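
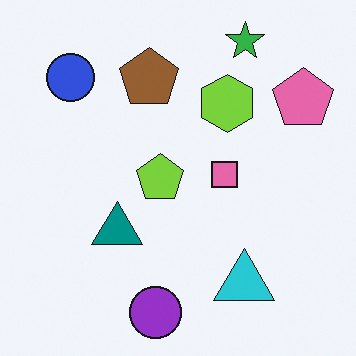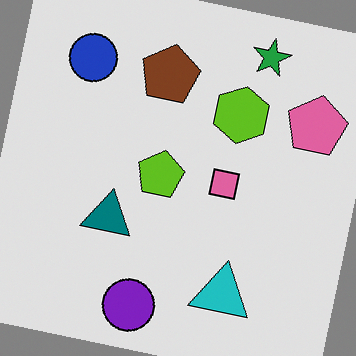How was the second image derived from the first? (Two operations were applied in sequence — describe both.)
This is the original image posterized to a reduced palette, then rotated clockwise by a small amount.

Each flat color has snapped to a coarser quantized level — most visibly, the near-white background has dropped to a flat grey. Every shape is tilted by the same angle and the image corners show triangular fill wedges — a whole-image rotation by a non-right angle.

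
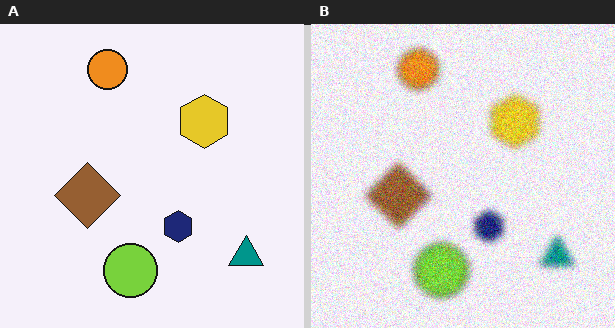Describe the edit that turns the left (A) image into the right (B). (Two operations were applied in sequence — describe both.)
The transformation is: noticeably gaussian-blurred, then degraded with moderate additive noise.

Shape edges and outlines are uniformly softened across the whole image. Random speckle covers the whole image, including the flat background.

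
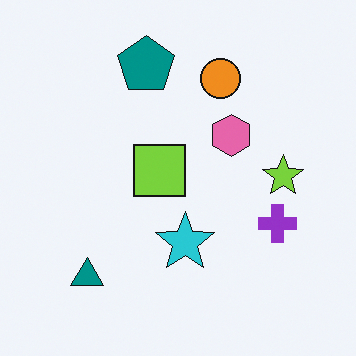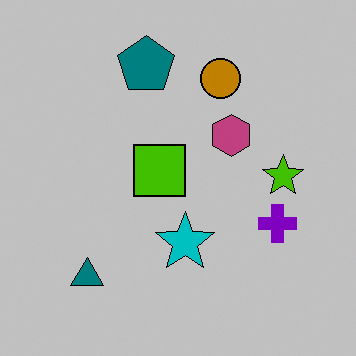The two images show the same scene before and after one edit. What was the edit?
The image was aggressively posterized.

Each flat color has snapped to a coarser quantized level — most visibly, the near-white background has dropped to a flat grey.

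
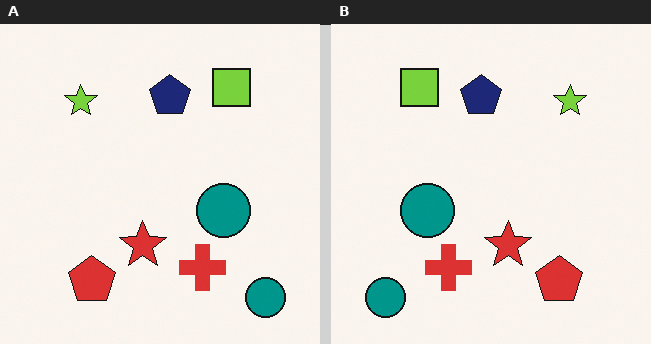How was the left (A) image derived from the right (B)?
It was flipped horizontally (left ↔ right).

The lime star is in the top-right of the right (B) image and the top-left of the left (A) — shapes on opposite sides of the vertical midline have swapped in a mirror flip.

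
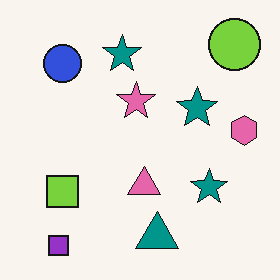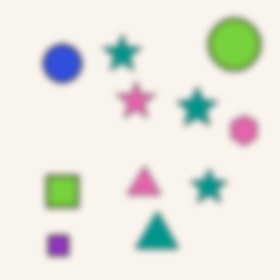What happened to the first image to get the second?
This is the original image noticeably gaussian-blurred.

Shape edges and outlines are uniformly softened across the whole image.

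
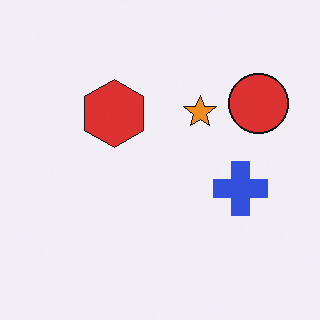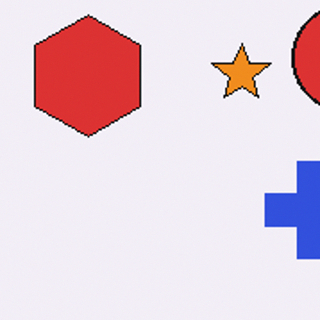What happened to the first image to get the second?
The image was cropped to a noticeably smaller region and rescaled.

The visible shapes are larger and the field of view is narrower; shapes near the original edges may be partly or wholly outside the frame — a crop-and-rescale.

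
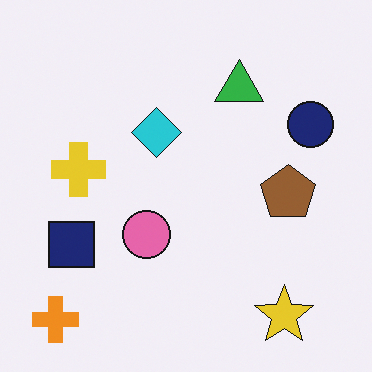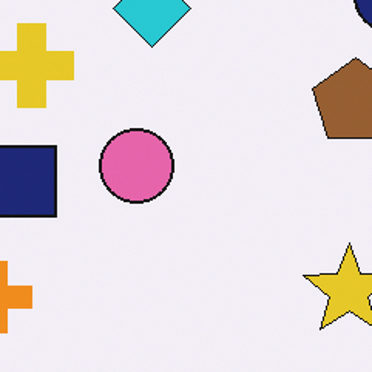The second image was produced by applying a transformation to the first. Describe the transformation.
The image was cropped to a modestly smaller region and rescaled.

The visible shapes are larger and the field of view is narrower; shapes near the original edges may be partly or wholly outside the frame — a crop-and-rescale.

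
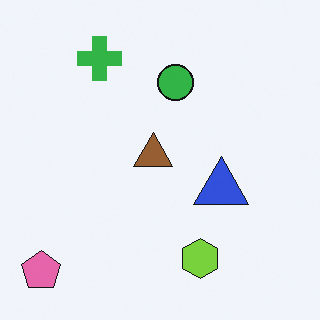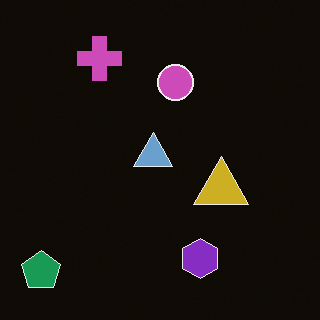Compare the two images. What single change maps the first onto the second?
The transformation is: color-inverted (negative).

The light background has become dark and every shape's color is its complement — a photographic negative.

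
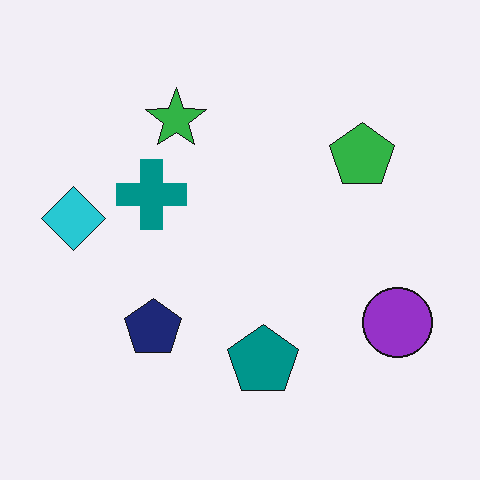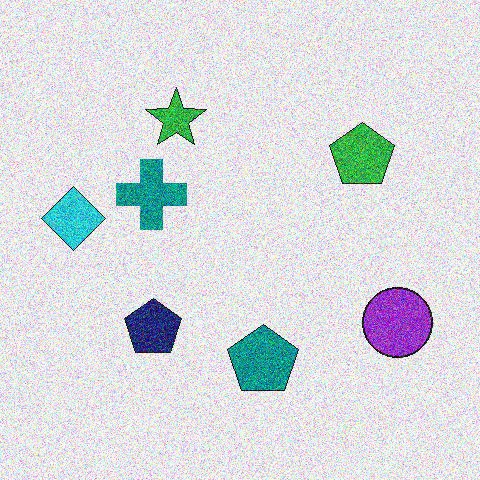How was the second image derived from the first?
The image was degraded with heavy additive noise.

Random speckle covers the whole image, including the flat background.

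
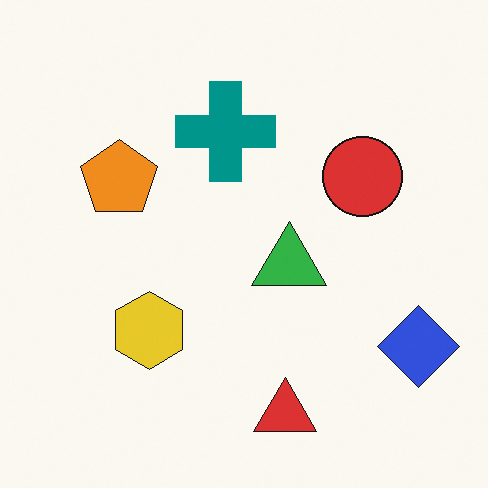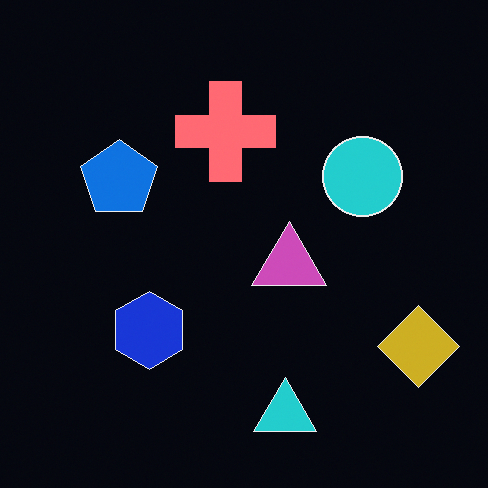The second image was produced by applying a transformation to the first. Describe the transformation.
It was color-inverted (negative).

The light background has become dark and every shape's color is its complement — a photographic negative.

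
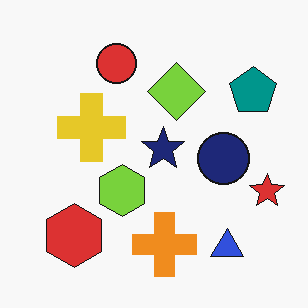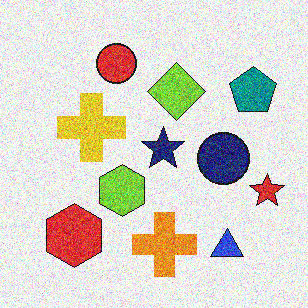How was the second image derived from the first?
Degraded with strong gaussian noise.

Random speckle covers the whole image, including the flat background.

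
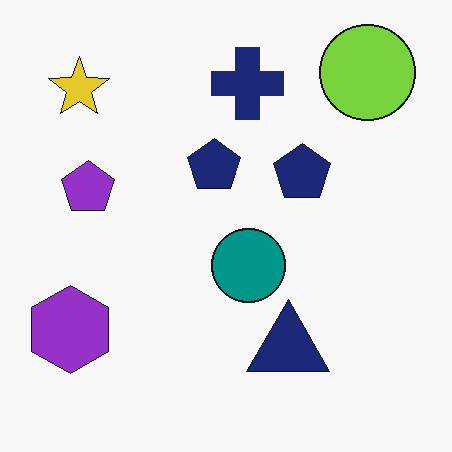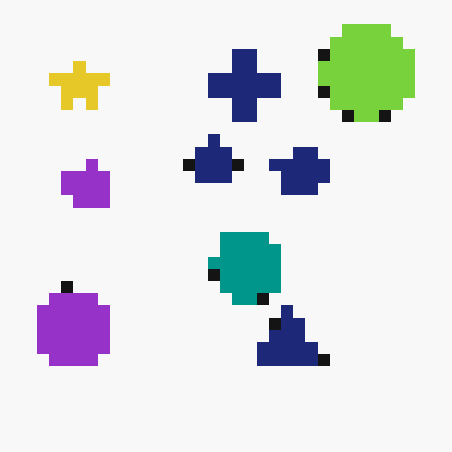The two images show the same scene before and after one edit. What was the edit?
This is the original image heavily pixelated into large blocks.

Shapes are reduced to large square blocks; fine edges and outlines are lost — a downscale-then-upscale (mosaic) effect.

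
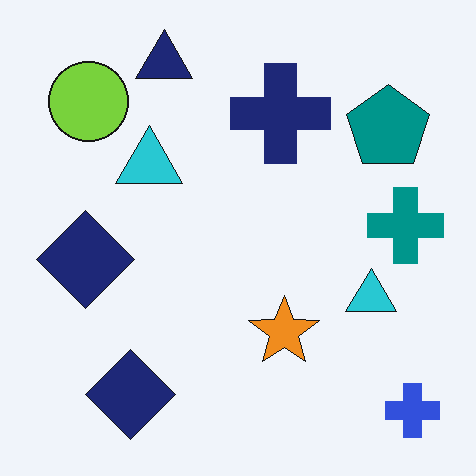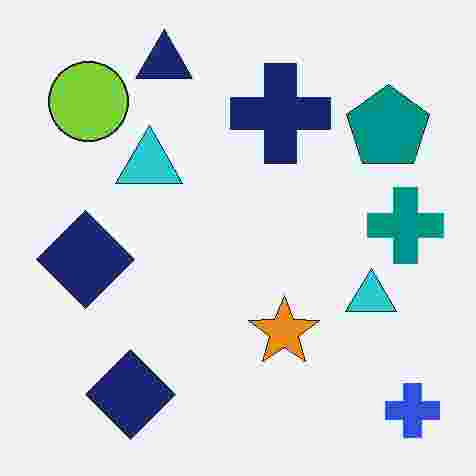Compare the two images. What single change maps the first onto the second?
Degraded with heavy JPEG compression.

Blocky 8×8 compression artifacts appear around shape edges and the flat background shows ringing — characteristic JPEG degradation.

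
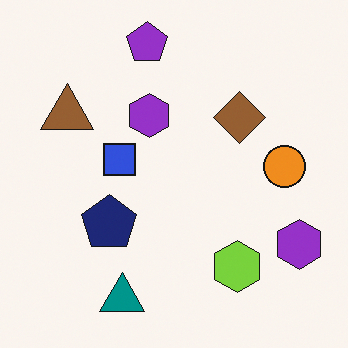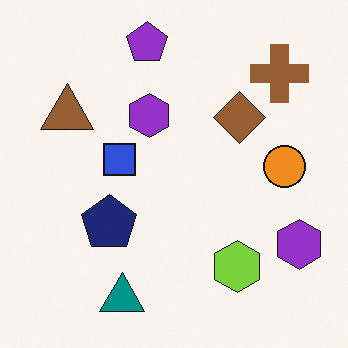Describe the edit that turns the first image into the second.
This is the original image overlaid with an additional brown cross.

A brown cross appears in the second image that is absent from the first.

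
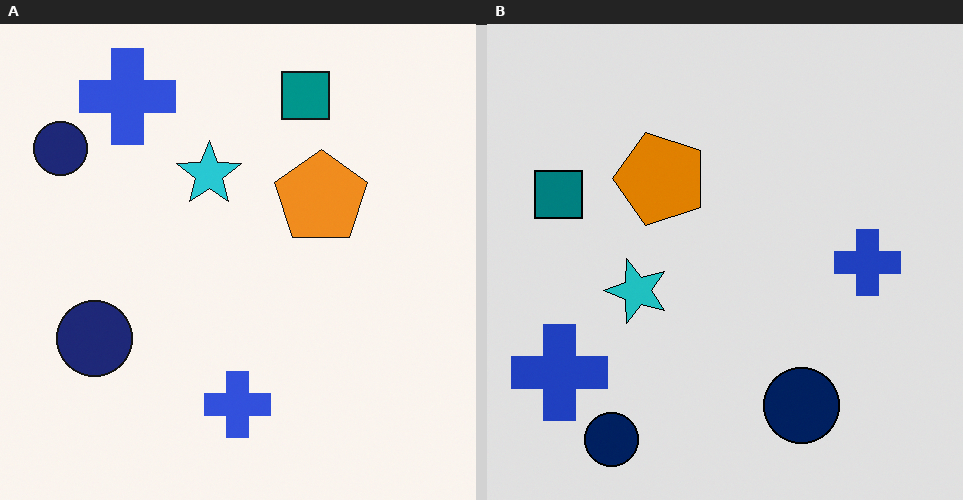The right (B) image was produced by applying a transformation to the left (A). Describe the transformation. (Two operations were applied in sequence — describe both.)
Rotated 90° counter-clockwise, then moderately posterized.

The teal square sits in the top of the left (A) image and the left of the right (B) — consistent with a whole-image 90° counter-clockwise rotation. Each flat color has snapped to a coarser quantized level — most visibly, the near-white background has dropped to a flat grey.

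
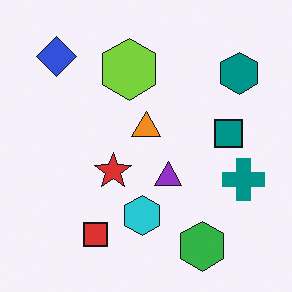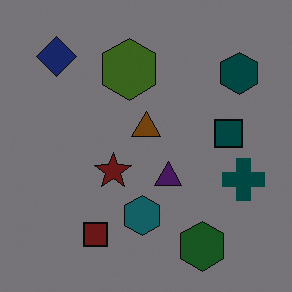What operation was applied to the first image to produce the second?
The transformation is: noticeably darkened.

Every pixel — background and shapes alike — is uniformly darkened.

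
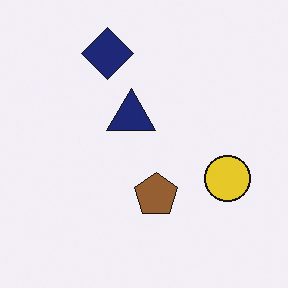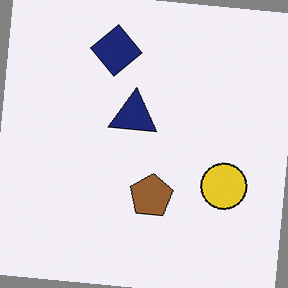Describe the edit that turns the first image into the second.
The transformation is: rotated clockwise by a few degrees.

Every shape is tilted by the same angle and the image corners show triangular fill wedges — a whole-image rotation by a non-right angle.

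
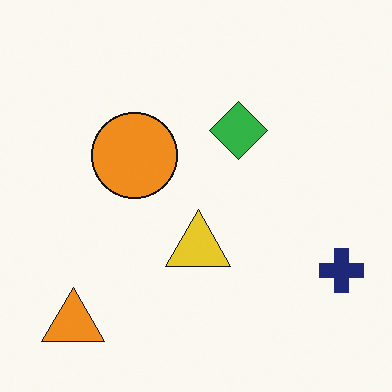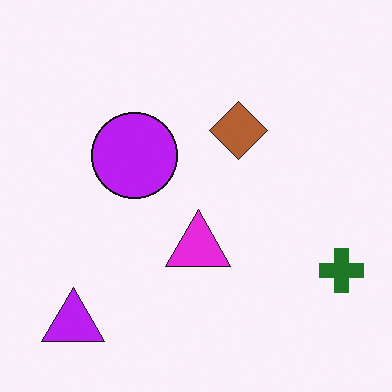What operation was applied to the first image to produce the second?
This is the original image hue-shifted by a large amount.

Every shape's color has rotated by the same amount around the hue wheel — a uniform hue shift.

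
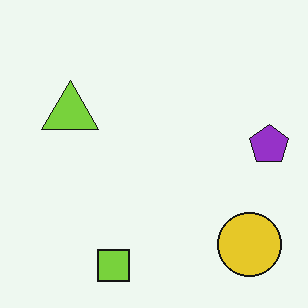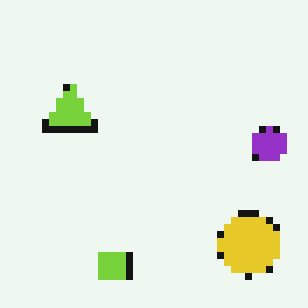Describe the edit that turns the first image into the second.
Moderately pixelated.

Shapes are reduced to large square blocks; fine edges and outlines are lost — a downscale-then-upscale (mosaic) effect.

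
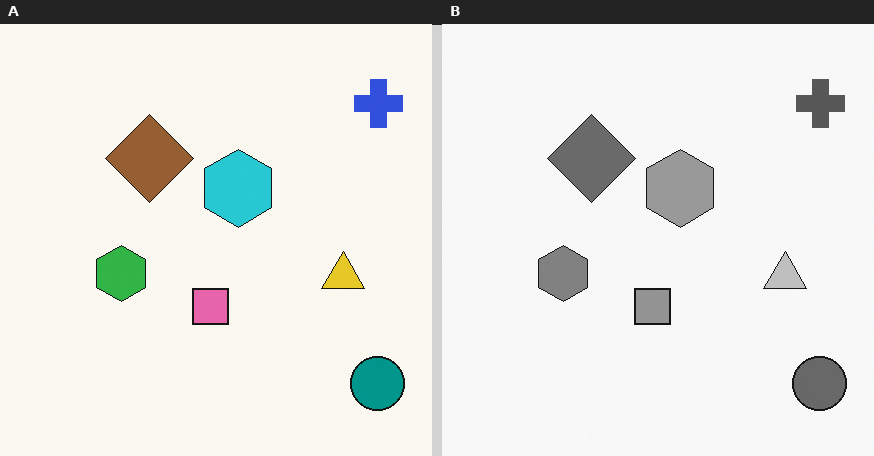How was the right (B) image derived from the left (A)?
This is the original image converted to grayscale.

All color is removed — every shape is now a shade of grey.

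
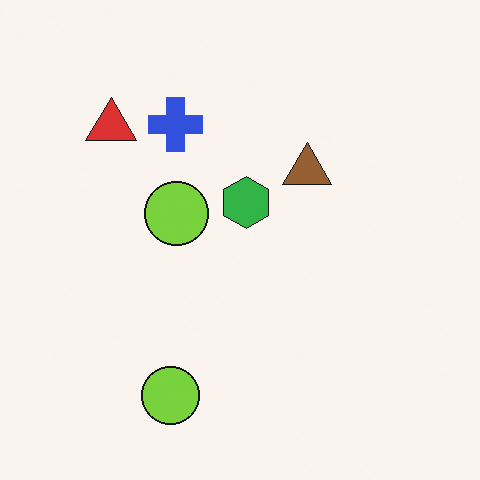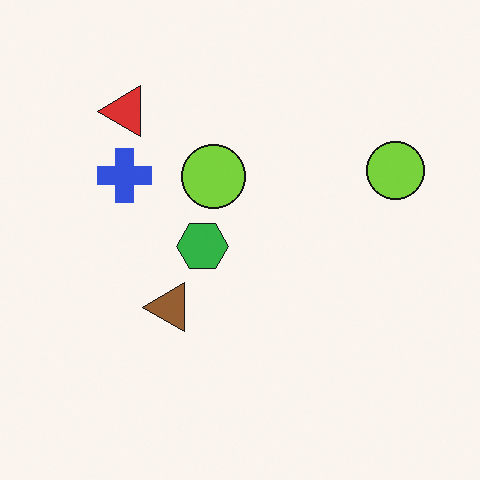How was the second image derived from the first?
This is the original image transposed (reflected across the top-left ↔ bottom-right diagonal).

Shapes have swapped their row and column positions — what was in the top-right is now in the bottom-left — a diagonal reflection.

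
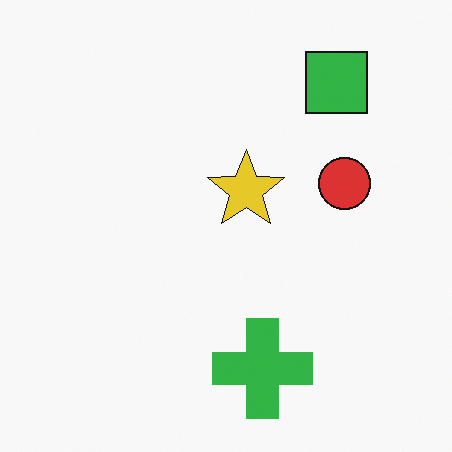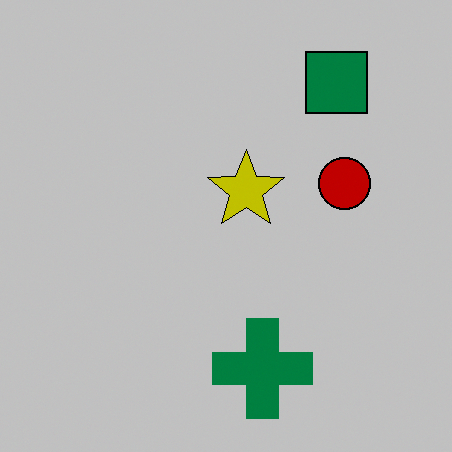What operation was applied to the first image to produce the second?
Aggressively posterized.

Each flat color has snapped to a coarser quantized level — most visibly, the near-white background has dropped to a flat grey.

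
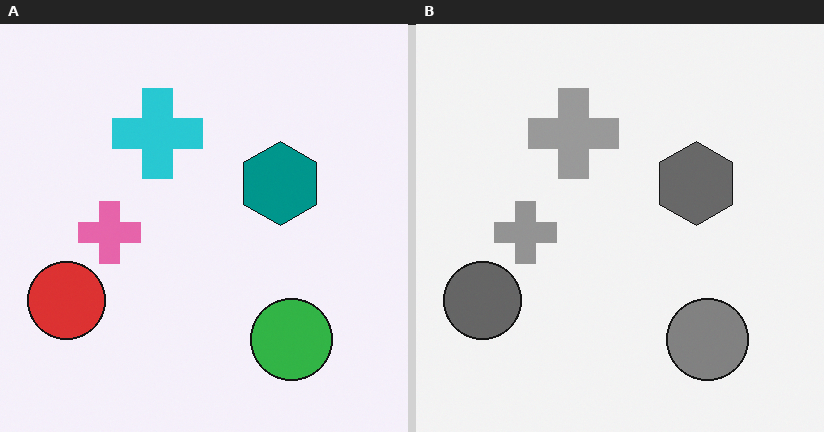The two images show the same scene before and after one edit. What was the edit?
It was converted to grayscale.

All color is removed — every shape is now a shade of grey.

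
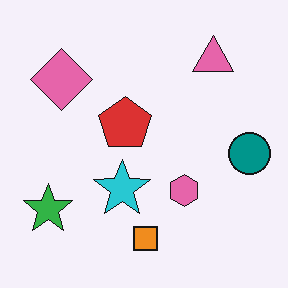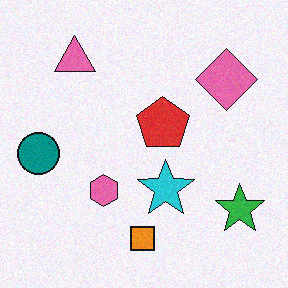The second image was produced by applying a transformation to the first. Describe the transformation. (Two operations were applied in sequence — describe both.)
This is the original image flipped horizontally (left ↔ right), then degraded with subtle gaussian noise.

The teal circle is in the right of the first image and the left of the second — shapes on opposite sides of the vertical midline have swapped in a mirror flip. Random speckle covers the whole image, including the flat background.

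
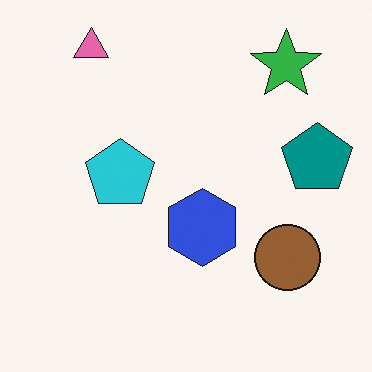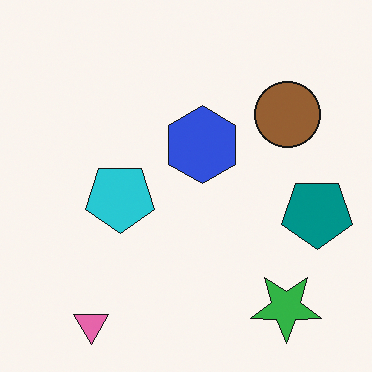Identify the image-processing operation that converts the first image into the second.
The image was flipped vertically (top ↔ bottom).

The pink triangle is in the top-left of the first image and the bottom-left of the second — shapes on opposite sides of the horizontal midline have swapped in a mirror flip.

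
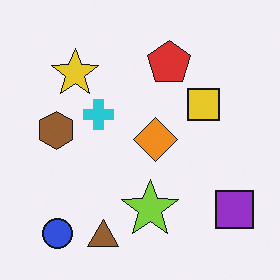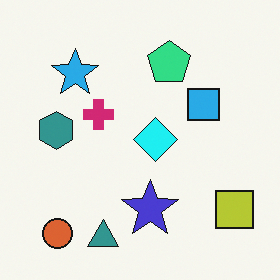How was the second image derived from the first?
The transformation is: hue-shifted through roughly a third of the color wheel.

Every shape's color has rotated by the same amount around the hue wheel — a uniform hue shift.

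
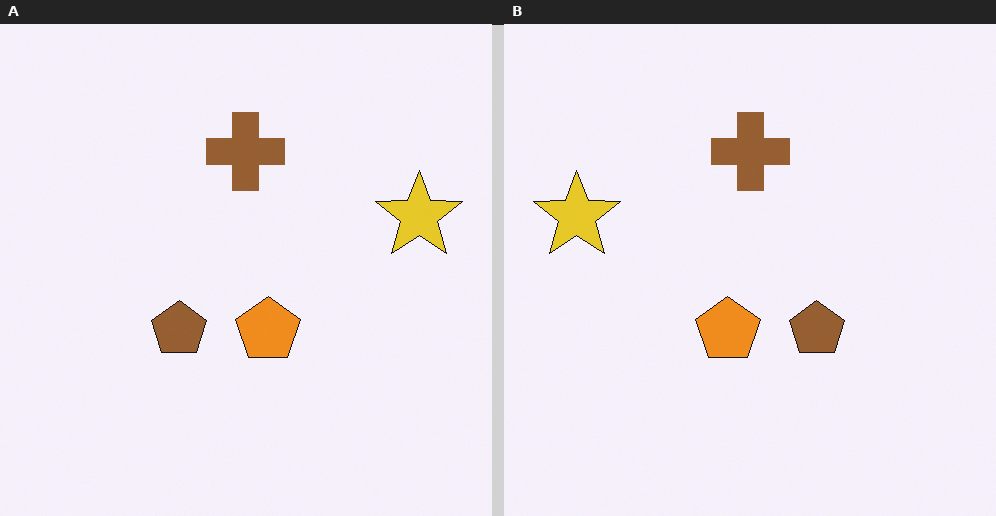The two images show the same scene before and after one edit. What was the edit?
It was flipped horizontally (left ↔ right).

The yellow star is in the right of the left (A) image and the left of the right (B) — shapes on opposite sides of the vertical midline have swapped in a mirror flip.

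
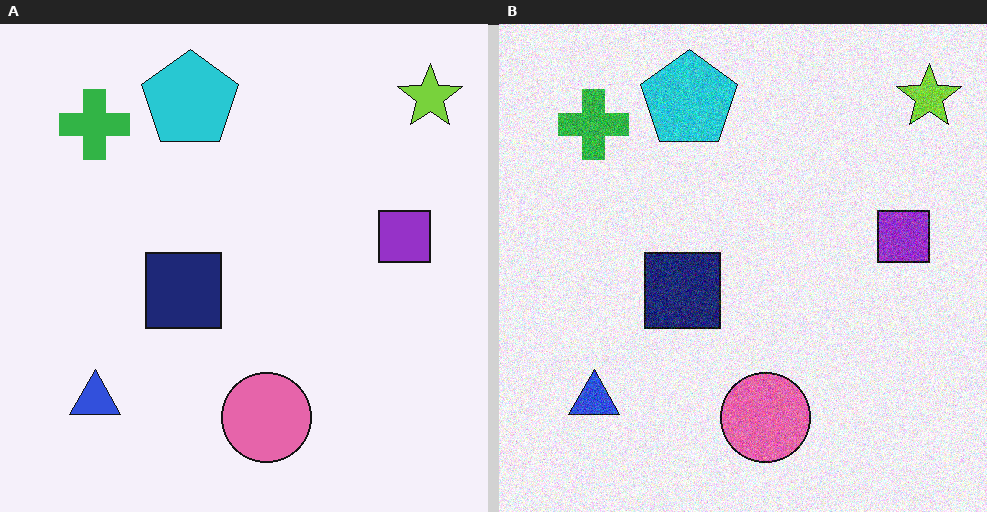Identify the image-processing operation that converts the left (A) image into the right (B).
The right (B) image is the left (A) degraded with moderate additive noise.

Random speckle covers the whole image, including the flat background.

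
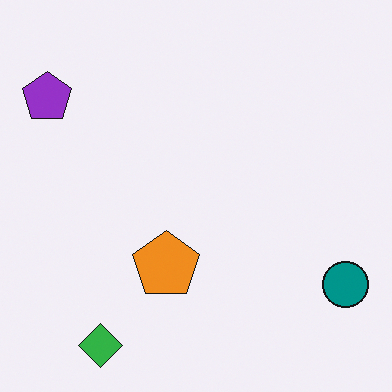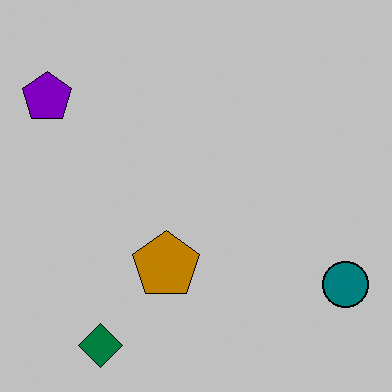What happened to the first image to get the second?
The transformation is: heavily posterized to just a handful of flat colors.

Each flat color has snapped to a coarser quantized level — most visibly, the near-white background has dropped to a flat grey.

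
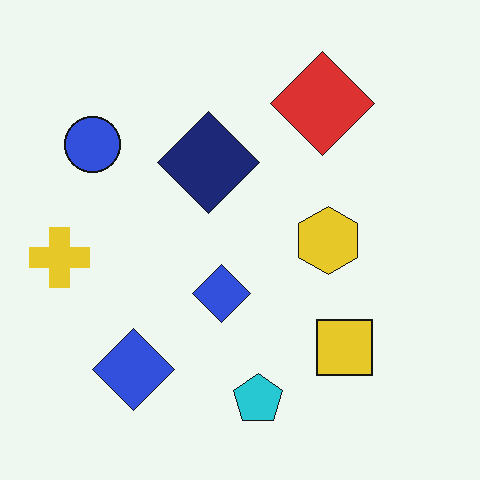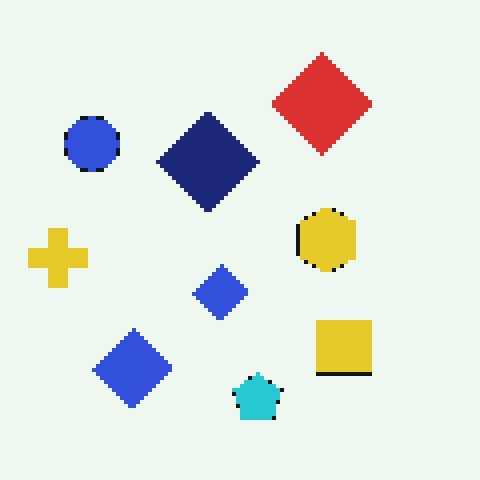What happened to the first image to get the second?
Lightly pixelated (a mild mosaic effect).

Shapes are reduced to large square blocks; fine edges and outlines are lost — a downscale-then-upscale (mosaic) effect.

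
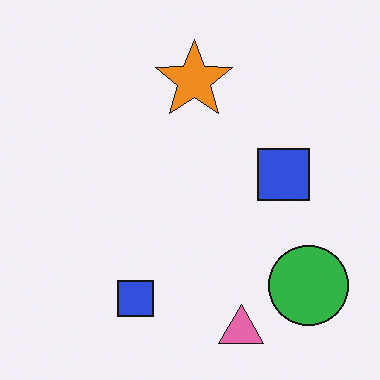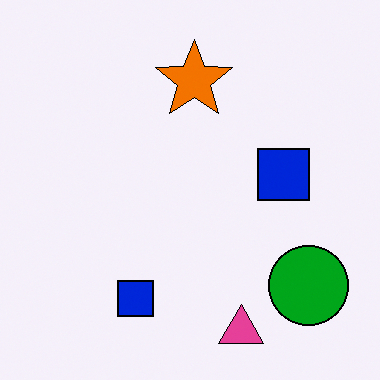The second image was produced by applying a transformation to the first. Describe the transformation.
It was given slightly increased contrast.

Tones are pushed away from mid-grey across the whole image — a global contrast change.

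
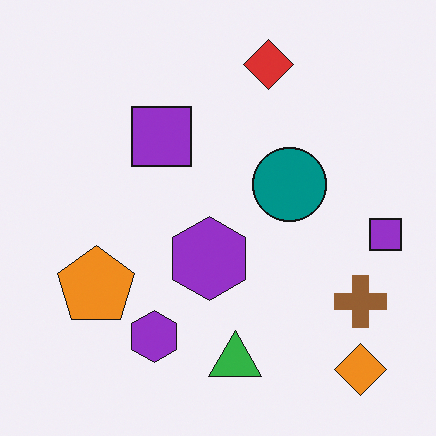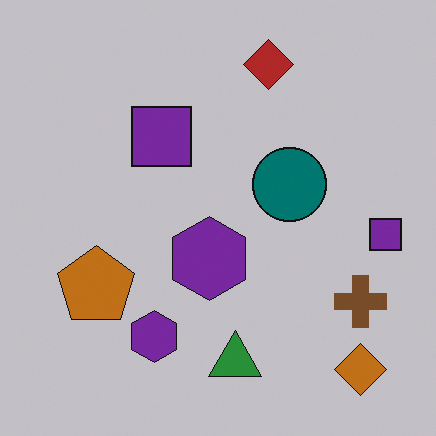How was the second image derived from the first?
The second image is the first darkened a little.

Every pixel — background and shapes alike — is uniformly darkened.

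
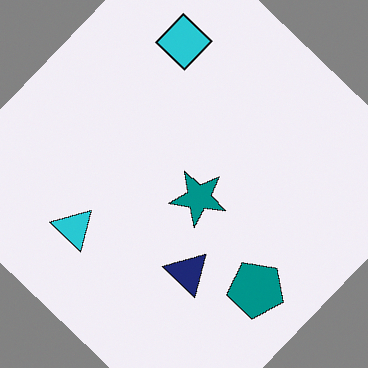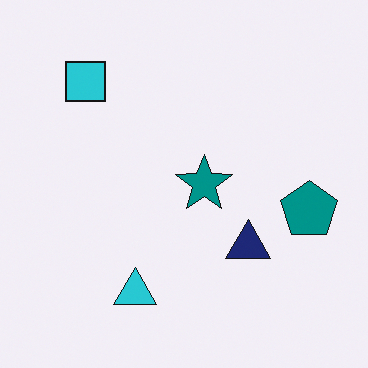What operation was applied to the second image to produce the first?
This is the original image rotated clockwise by a large amount — several tens of degrees.

Every shape is tilted by the same angle and the image corners show triangular fill wedges — a whole-image rotation by a non-right angle.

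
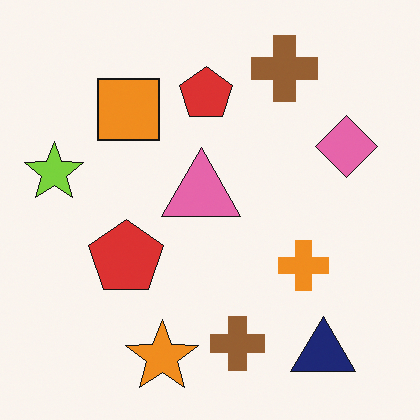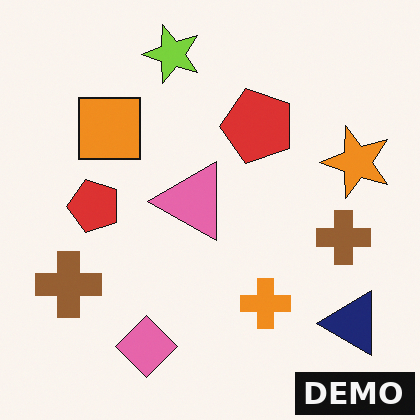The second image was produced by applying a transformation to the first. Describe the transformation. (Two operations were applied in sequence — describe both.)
The second image is the first transposed (reflected across the top-left ↔ bottom-right diagonal), then watermarked with the text "DEMO" in the lower-right corner.

Shapes have swapped their row and column positions — what was in the top-right is now in the bottom-left — a diagonal reflection. A dark label reading "DEMO" appears in the lower-right corner.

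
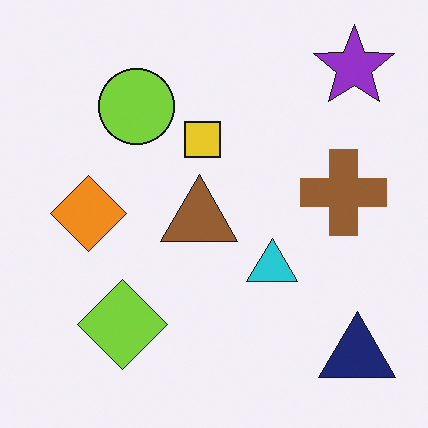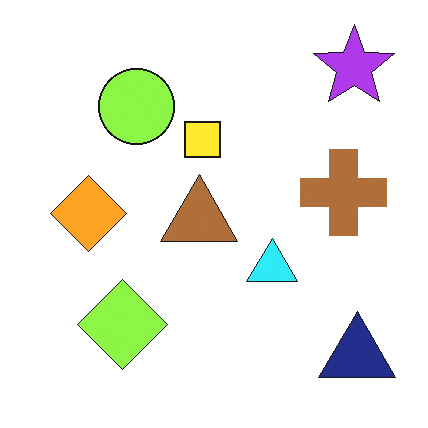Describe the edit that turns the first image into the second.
This is the original image slightly brightened.

Every pixel — background and shapes alike — is uniformly brightened.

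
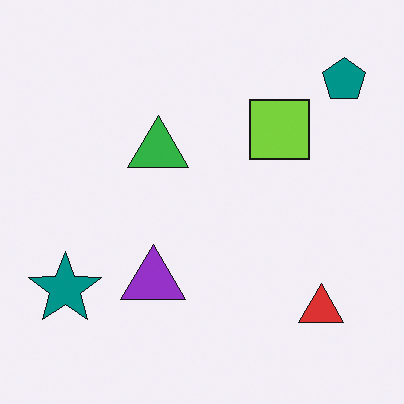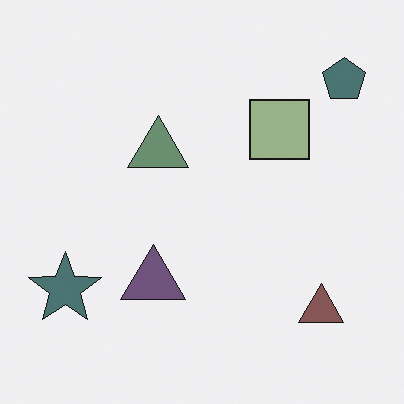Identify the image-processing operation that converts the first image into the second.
The transformation is: made much more muted (saturation change).

All colors are more muted and greyish — a global saturation change.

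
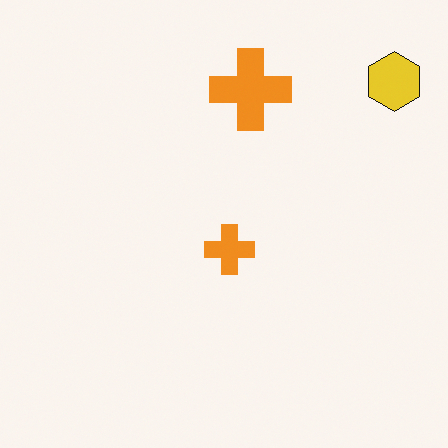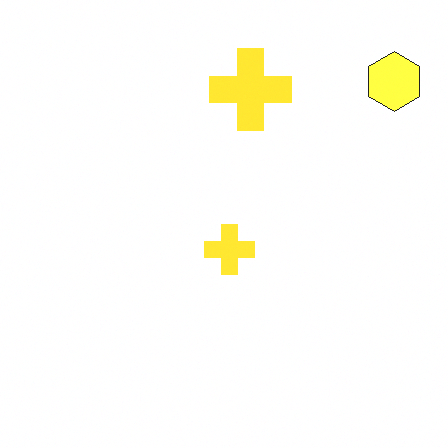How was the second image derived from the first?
The transformation is: substantially brightened.

Every pixel — background and shapes alike — is uniformly brightened.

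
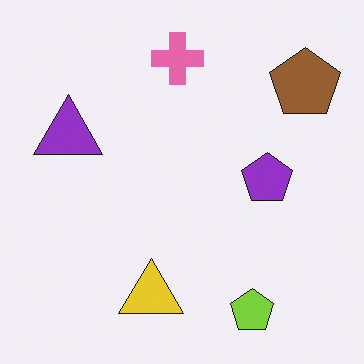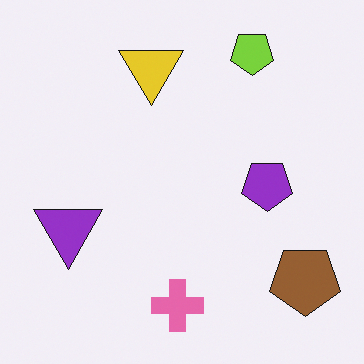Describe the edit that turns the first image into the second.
The transformation is: flipped vertically (top ↔ bottom).

The lime pentagon is in the bottom-right of the first image and the top-right of the second — shapes on opposite sides of the horizontal midline have swapped in a mirror flip.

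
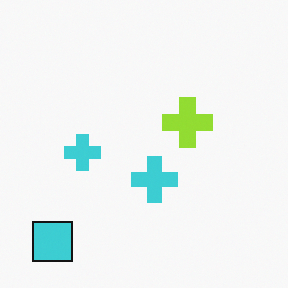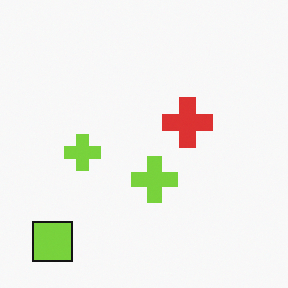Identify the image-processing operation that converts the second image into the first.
The first image is the second hue-shifted through roughly a third of the color wheel.

Every shape's color has rotated by the same amount around the hue wheel — a uniform hue shift.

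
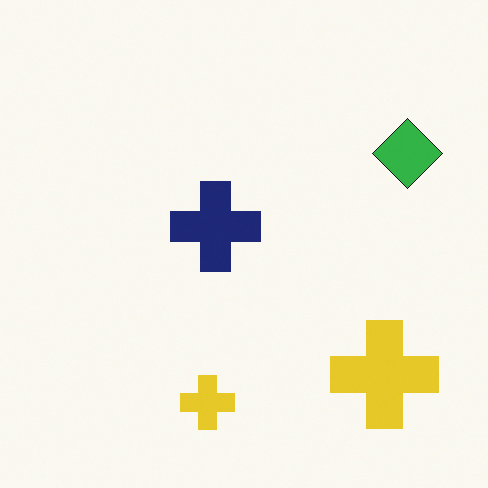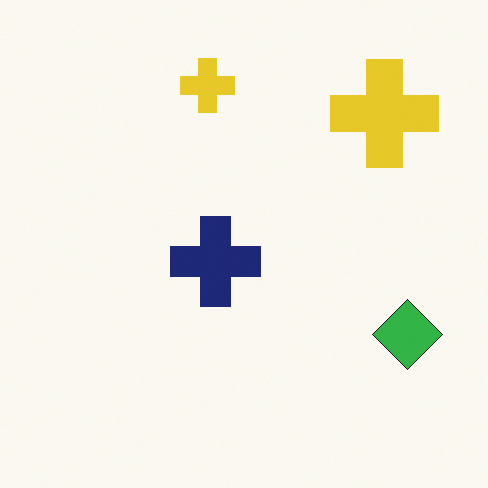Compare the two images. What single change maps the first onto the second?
The transformation is: flipped vertically (top ↔ bottom).

The green diamond is in the top-right of the first image and the bottom-right of the second — shapes on opposite sides of the horizontal midline have swapped in a mirror flip.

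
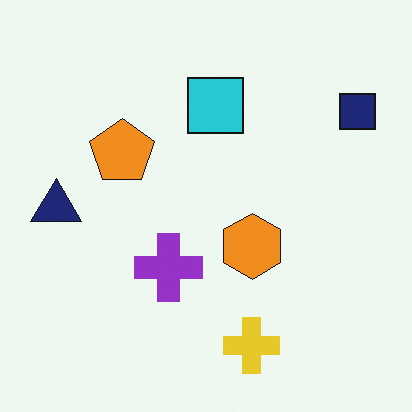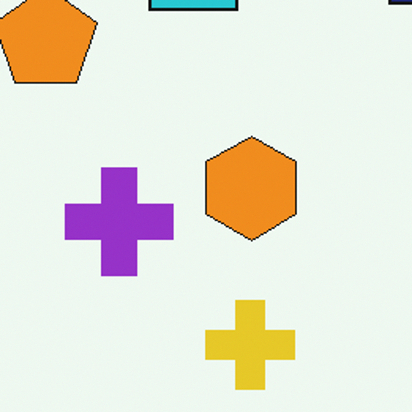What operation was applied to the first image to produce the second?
The second image is the first cropped to a modestly smaller region and rescaled.

The visible shapes are larger and the field of view is narrower; shapes near the original edges may be partly or wholly outside the frame — a crop-and-rescale.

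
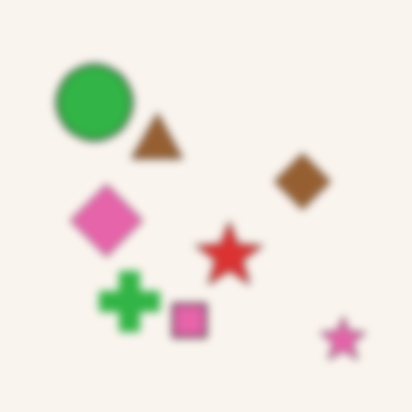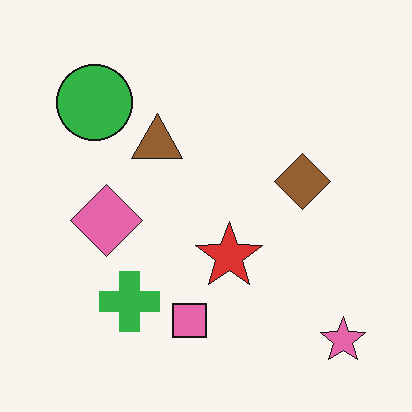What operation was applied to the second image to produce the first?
The image was moderately blurred.

Shape edges and outlines are uniformly softened across the whole image.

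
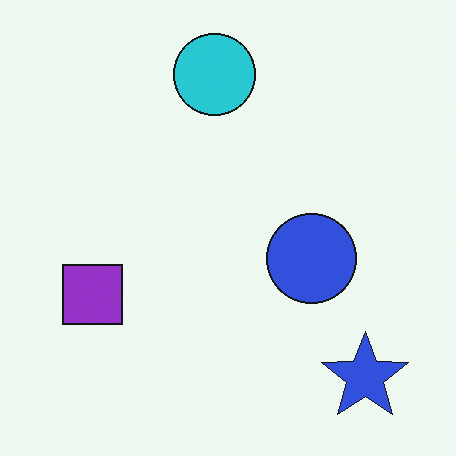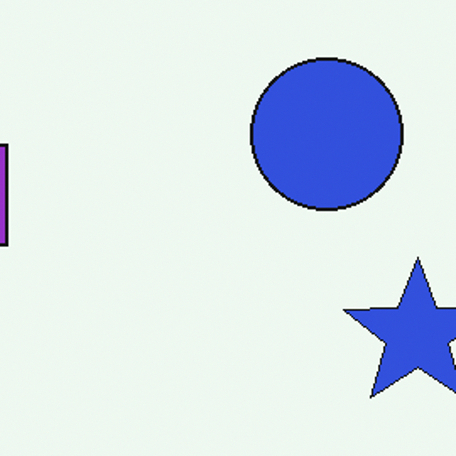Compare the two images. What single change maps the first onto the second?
This is the original image cropped to a noticeably smaller region and rescaled.

The visible shapes are larger and the field of view is narrower; shapes near the original edges may be partly or wholly outside the frame — a crop-and-rescale.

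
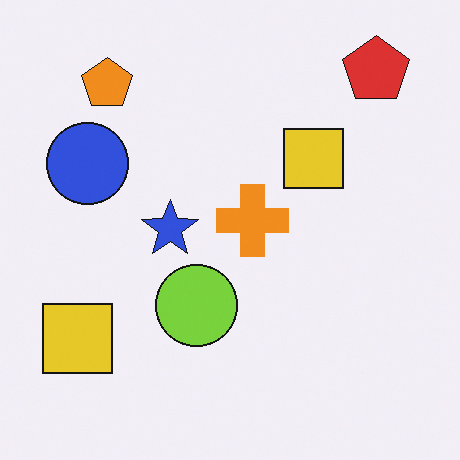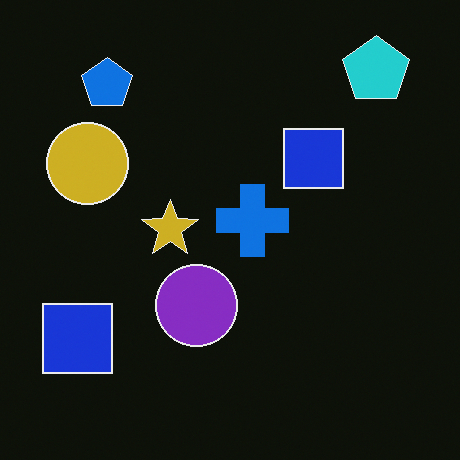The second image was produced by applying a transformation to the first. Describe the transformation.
Color-inverted (negative).

The light background has become dark and every shape's color is its complement — a photographic negative.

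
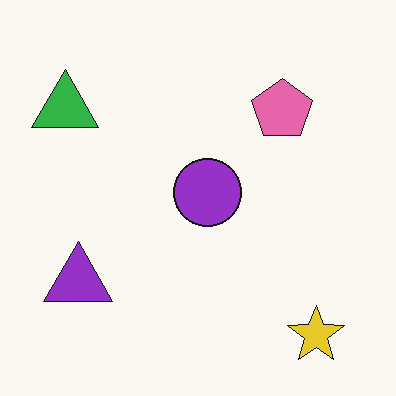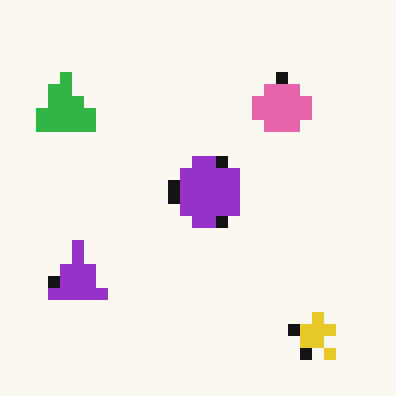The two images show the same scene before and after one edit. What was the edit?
It was coarsely pixelated.

Shapes are reduced to large square blocks; fine edges and outlines are lost — a downscale-then-upscale (mosaic) effect.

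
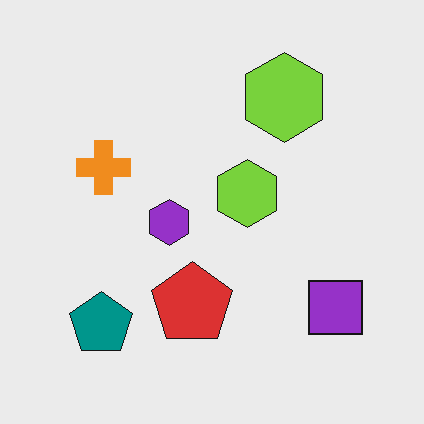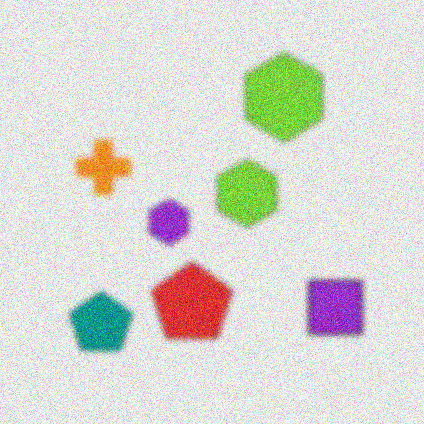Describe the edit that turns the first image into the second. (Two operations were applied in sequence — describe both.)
The second image is the first moderately blurred, then degraded with moderate additive noise.

Shape edges and outlines are uniformly softened across the whole image. Random speckle covers the whole image, including the flat background.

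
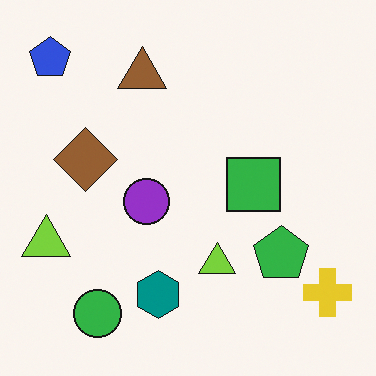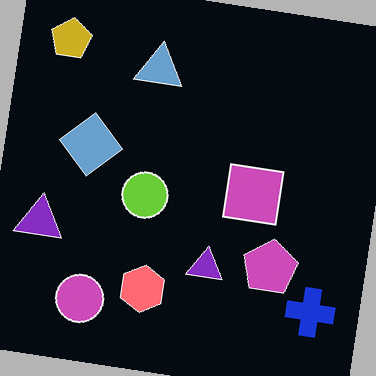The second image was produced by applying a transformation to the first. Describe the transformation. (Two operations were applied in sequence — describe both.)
Color-inverted (negative), then rotated clockwise by a small amount.

The light background has become dark and every shape's color is its complement — a photographic negative. Every shape is tilted by the same angle and the image corners show triangular fill wedges — a whole-image rotation by a non-right angle.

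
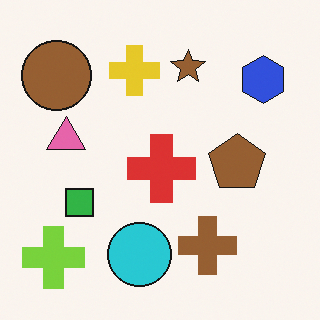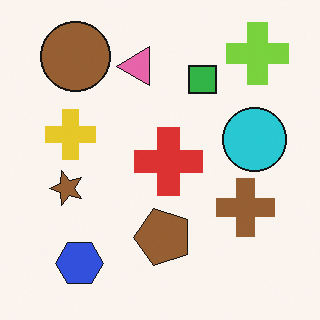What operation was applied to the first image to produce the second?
The image was transposed (reflected across the top-left ↔ bottom-right diagonal).

Shapes have swapped their row and column positions — what was in the top-right is now in the bottom-left — a diagonal reflection.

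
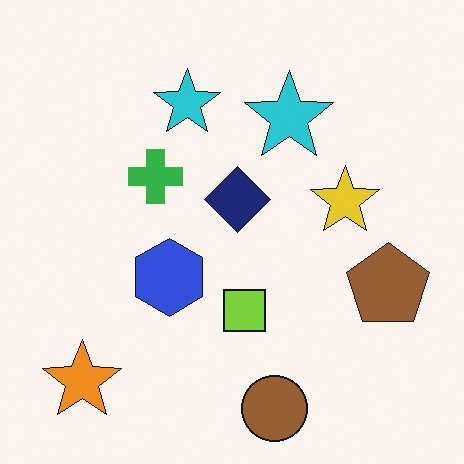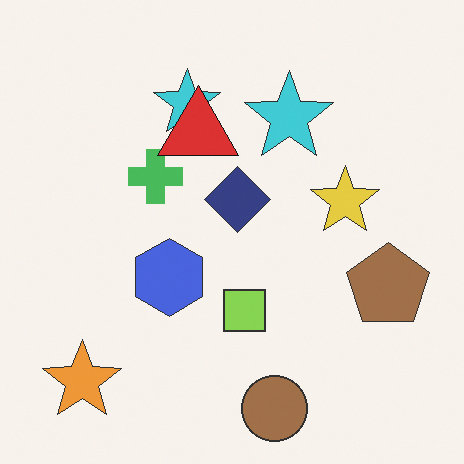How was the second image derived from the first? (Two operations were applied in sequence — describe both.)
This is the original image given slightly reduced contrast, then overlaid with an additional red triangle.

Tones are pushed toward mid-grey across the whole image — a global contrast change. A red triangle appears in the second image that is absent from the first.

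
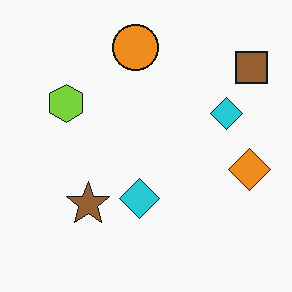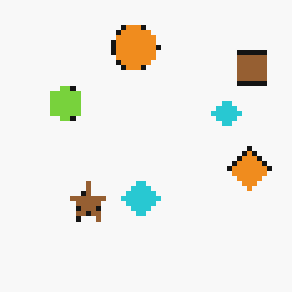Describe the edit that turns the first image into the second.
The second image is the first mildly pixelated.

Shapes are reduced to large square blocks; fine edges and outlines are lost — a downscale-then-upscale (mosaic) effect.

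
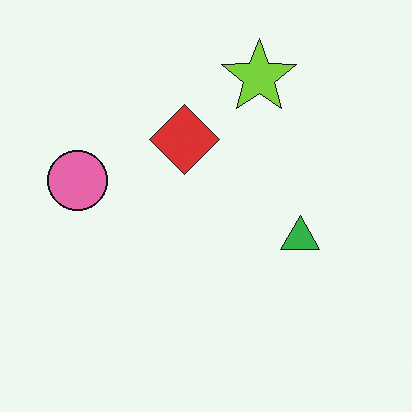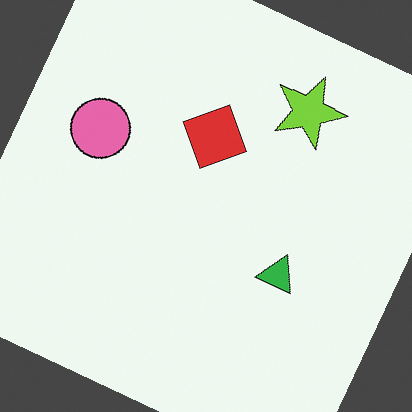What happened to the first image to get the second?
The second image is the first rotated clockwise by a clearly visible amount.

Every shape is tilted by the same angle and the image corners show triangular fill wedges — a whole-image rotation by a non-right angle.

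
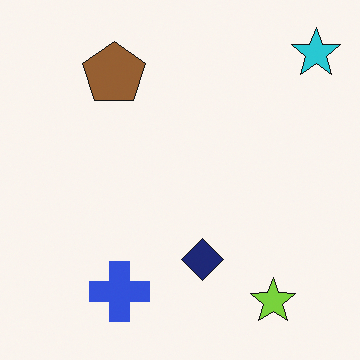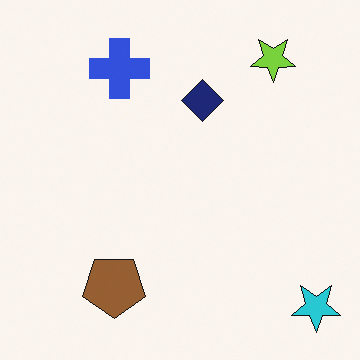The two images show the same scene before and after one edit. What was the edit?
The image was flipped vertically (top ↔ bottom).

The cyan star is in the top-right of the first image and the bottom-right of the second — shapes on opposite sides of the horizontal midline have swapped in a mirror flip.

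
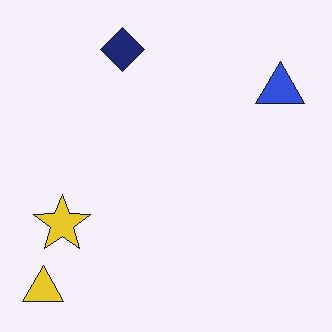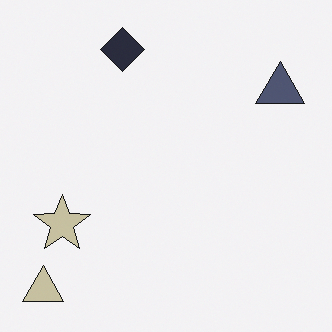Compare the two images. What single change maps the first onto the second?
The image was heavily desaturated.

All colors are more muted and greyish — a global saturation change.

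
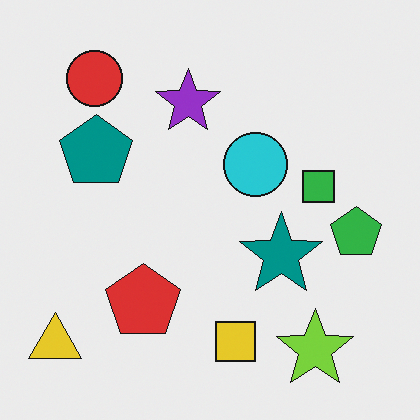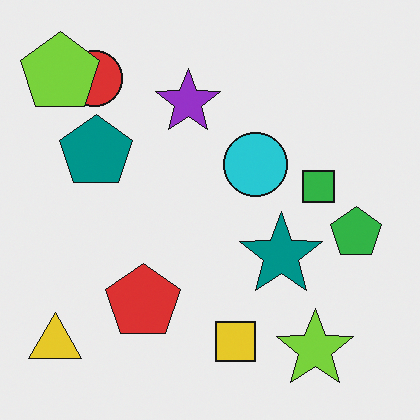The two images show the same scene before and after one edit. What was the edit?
This is the original image overlaid with an additional lime pentagon.

A lime pentagon appears in the second image that is absent from the first.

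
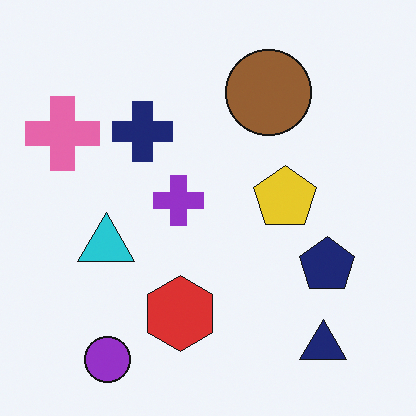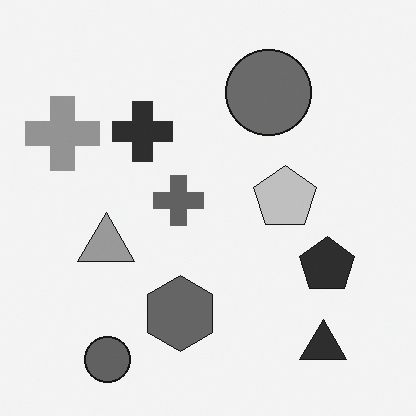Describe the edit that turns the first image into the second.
The transformation is: converted to grayscale.

All color is removed — every shape is now a shade of grey.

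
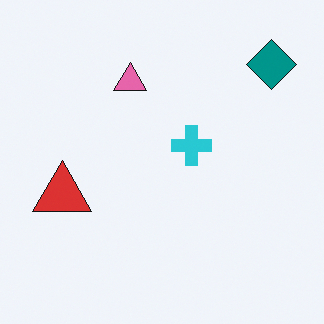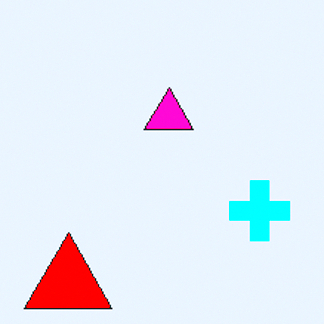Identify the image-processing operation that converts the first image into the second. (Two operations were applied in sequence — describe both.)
Cropped to a modestly smaller region and rescaled, then heavily oversaturated.

The visible shapes are larger and the field of view is narrower; shapes near the original edges may be partly or wholly outside the frame — a crop-and-rescale. All colors are more vivid — a global saturation change.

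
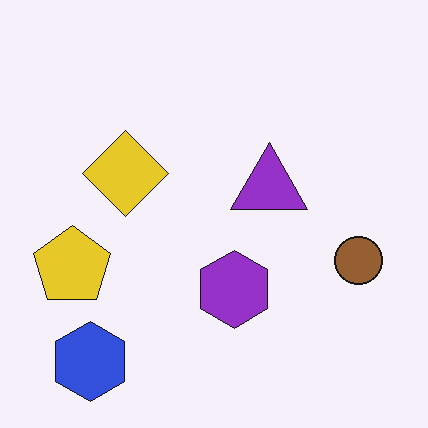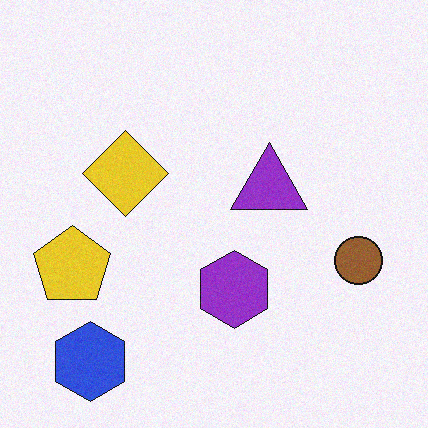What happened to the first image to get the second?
It was degraded with a light layer of grain.

Random speckle covers the whole image, including the flat background.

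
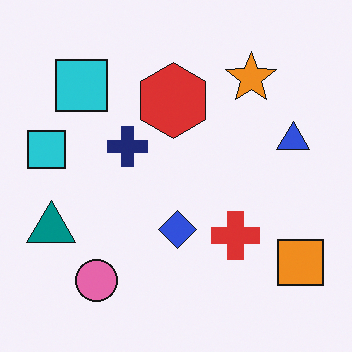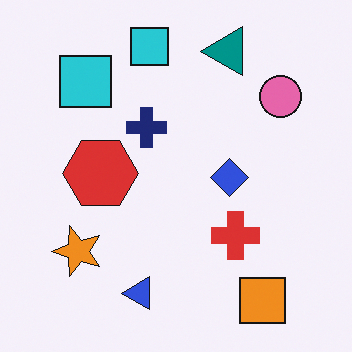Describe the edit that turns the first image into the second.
This is the original image transposed (reflected across the top-left ↔ bottom-right diagonal).

Shapes have swapped their row and column positions — what was in the top-right is now in the bottom-left — a diagonal reflection.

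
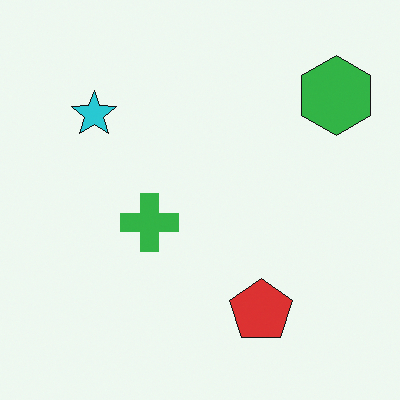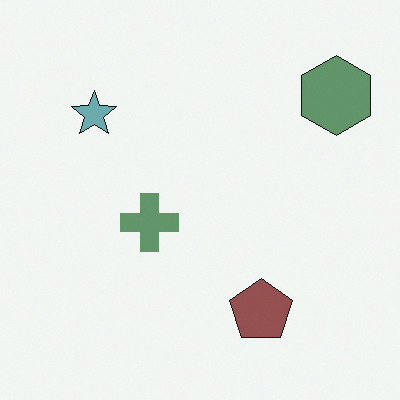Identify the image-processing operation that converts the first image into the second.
The second image is the first heavily desaturated.

All colors are more muted and greyish — a global saturation change.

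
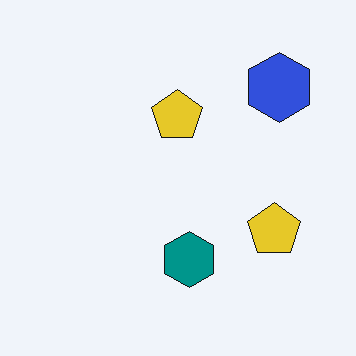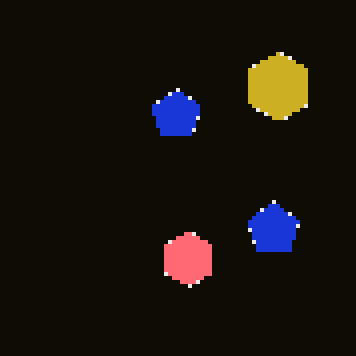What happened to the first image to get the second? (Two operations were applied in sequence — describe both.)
It was color-inverted (negative), then mildly pixelated.

The light background has become dark and every shape's color is its complement — a photographic negative. Shapes are reduced to large square blocks; fine edges and outlines are lost — a downscale-then-upscale (mosaic) effect.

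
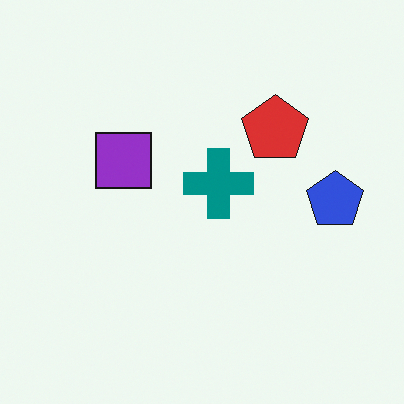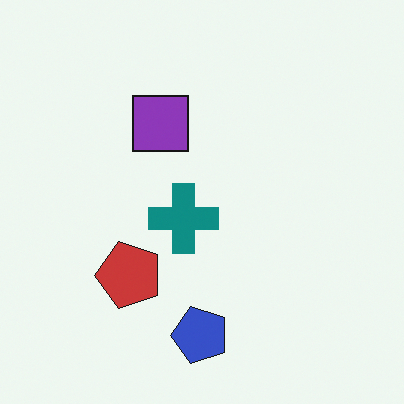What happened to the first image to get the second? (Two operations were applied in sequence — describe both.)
The image was transposed (reflected across the top-left ↔ bottom-right diagonal), then slightly desaturated.

Shapes have swapped their row and column positions — what was in the top-right is now in the bottom-left — a diagonal reflection. All colors are more muted and greyish — a global saturation change.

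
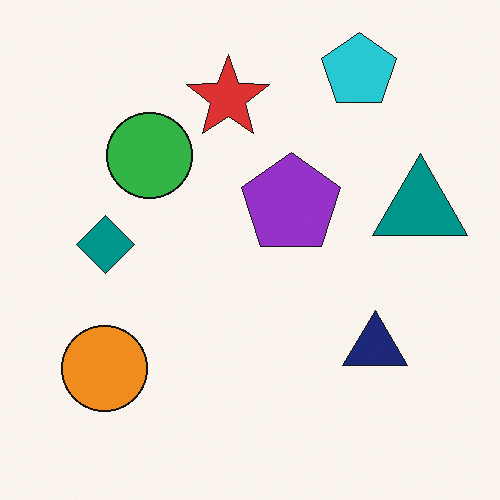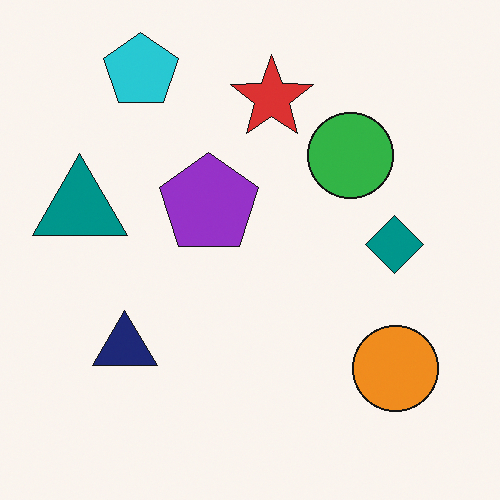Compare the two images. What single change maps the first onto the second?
This is the original image flipped horizontally (left ↔ right).

The teal triangle is in the right of the first image and the left of the second — shapes on opposite sides of the vertical midline have swapped in a mirror flip.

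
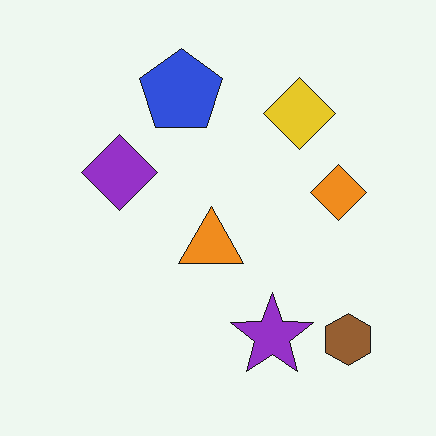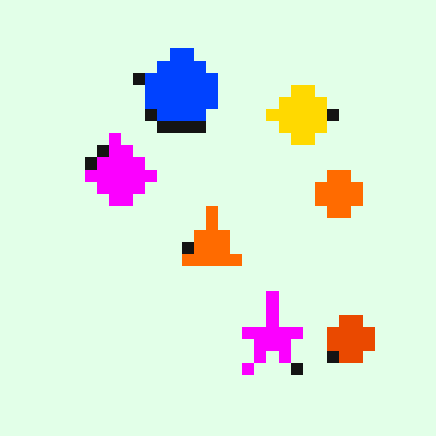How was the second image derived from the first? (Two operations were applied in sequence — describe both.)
This is the original image heavily oversaturated, then coarsely pixelated.

All colors are more vivid — a global saturation change. Shapes are reduced to large square blocks; fine edges and outlines are lost — a downscale-then-upscale (mosaic) effect.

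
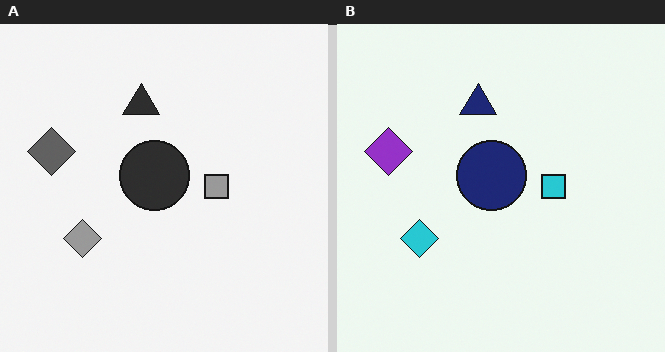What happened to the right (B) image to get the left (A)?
The left (A) image is the right (B) converted to grayscale.

All color is removed — every shape is now a shade of grey.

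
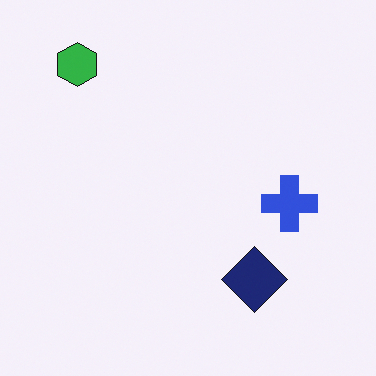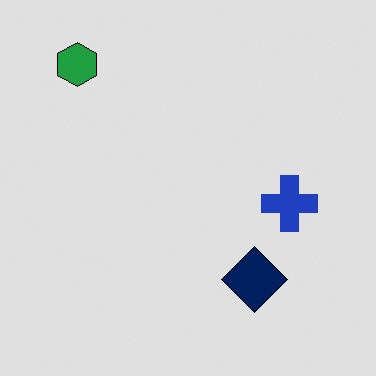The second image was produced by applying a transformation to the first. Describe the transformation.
Moderately posterized.

Each flat color has snapped to a coarser quantized level — most visibly, the near-white background has dropped to a flat grey.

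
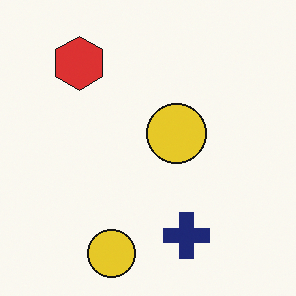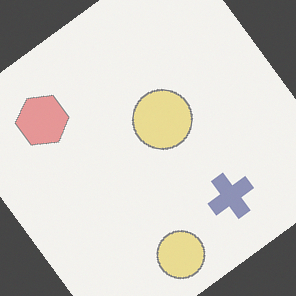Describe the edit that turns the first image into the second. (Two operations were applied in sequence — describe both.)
The transformation is: given much lower contrast, then rotated counter-clockwise by a large amount — several tens of degrees.

Tones are pushed toward mid-grey across the whole image — a global contrast change. Every shape is tilted by the same angle and the image corners show triangular fill wedges — a whole-image rotation by a non-right angle.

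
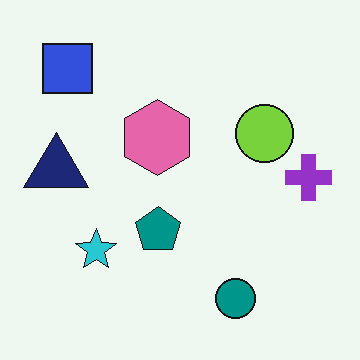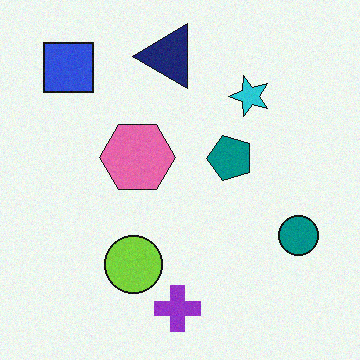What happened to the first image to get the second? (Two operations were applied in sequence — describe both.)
Transposed (reflected across the top-left ↔ bottom-right diagonal), then degraded with light additive noise.

Shapes have swapped their row and column positions — what was in the top-right is now in the bottom-left — a diagonal reflection. Random speckle covers the whole image, including the flat background.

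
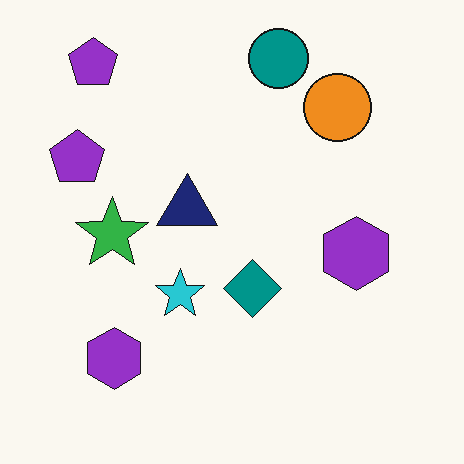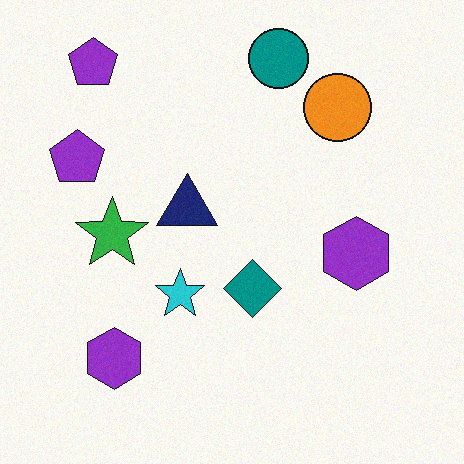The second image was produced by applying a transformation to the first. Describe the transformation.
This is the original image degraded with subtle gaussian noise.

Random speckle covers the whole image, including the flat background.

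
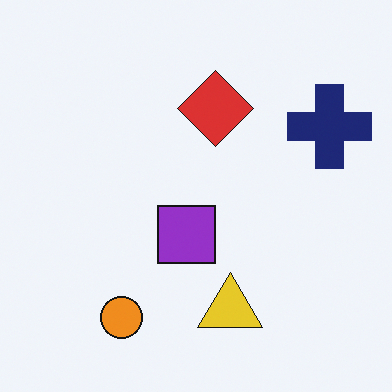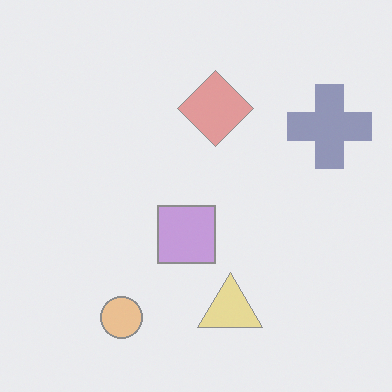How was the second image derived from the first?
This is the original image washed out (contrast reduced).

Tones are pushed toward mid-grey across the whole image — a global contrast change.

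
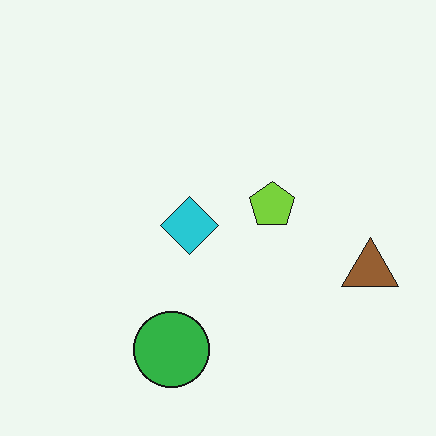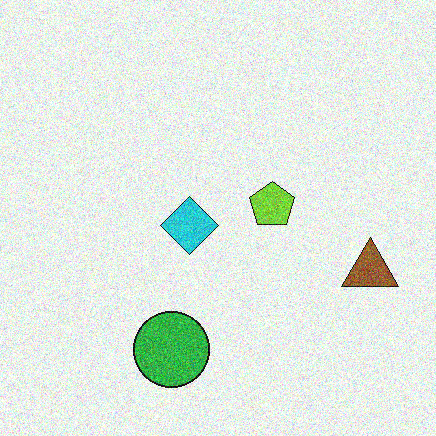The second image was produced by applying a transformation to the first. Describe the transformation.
This is the original image degraded with visible gaussian noise.

Random speckle covers the whole image, including the flat background.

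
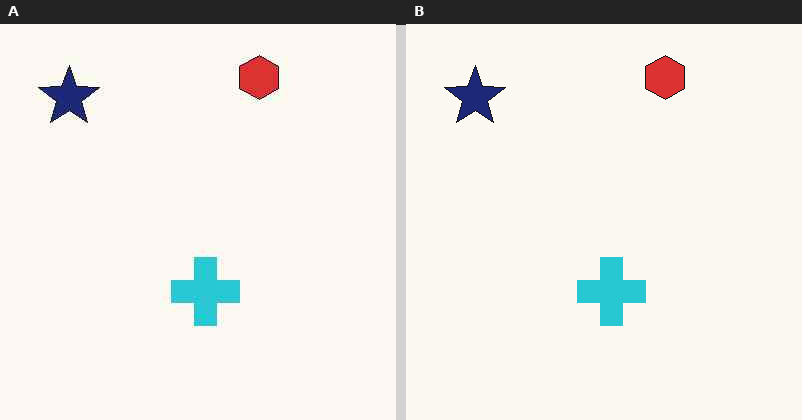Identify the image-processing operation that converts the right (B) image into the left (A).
This is the original image given moderate JPEG compression.

Blocky 8×8 compression artifacts appear around shape edges and the flat background shows ringing — characteristic JPEG degradation.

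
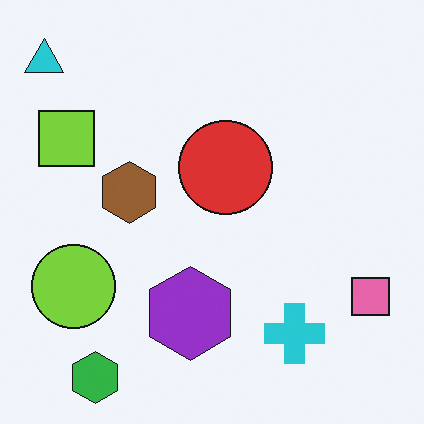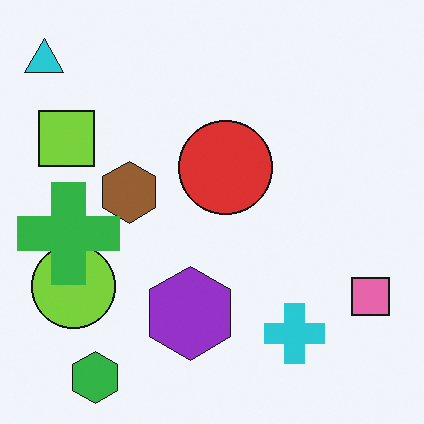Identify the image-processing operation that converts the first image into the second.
This is the original image overlaid with an additional green cross.

A green cross appears in the second image that is absent from the first.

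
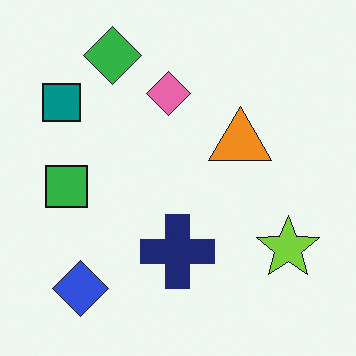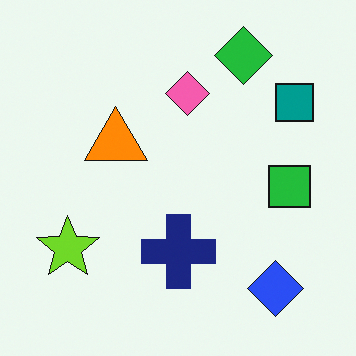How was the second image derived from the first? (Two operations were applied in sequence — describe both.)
Slightly oversaturated, then flipped horizontally (left ↔ right).

All colors are more vivid — a global saturation change. The teal square is in the top-left of the first image and the top-right of the second — shapes on opposite sides of the vertical midline have swapped in a mirror flip.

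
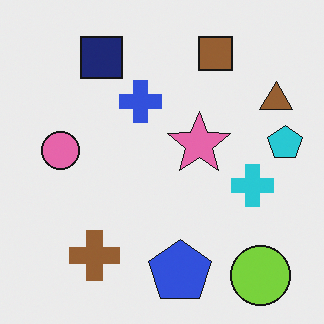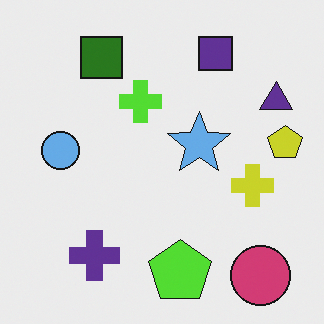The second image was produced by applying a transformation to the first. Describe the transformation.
The second image is the first hue-shifted by a large amount.

Every shape's color has rotated by the same amount around the hue wheel — a uniform hue shift.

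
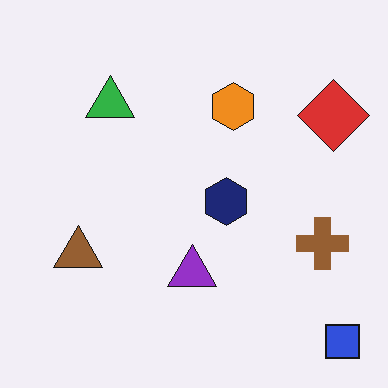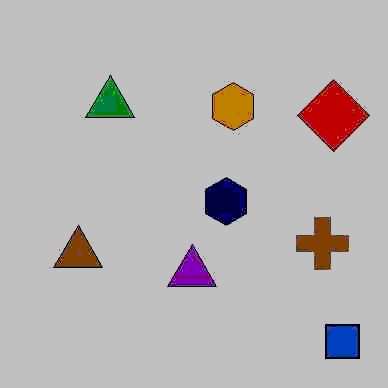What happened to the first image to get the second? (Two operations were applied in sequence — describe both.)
The second image is the first degraded with heavy JPEG compression, then aggressively posterized.

Blocky 8×8 compression artifacts appear around shape edges and the flat background shows ringing — characteristic JPEG degradation. Each flat color has snapped to a coarser quantized level — most visibly, the near-white background has dropped to a flat grey.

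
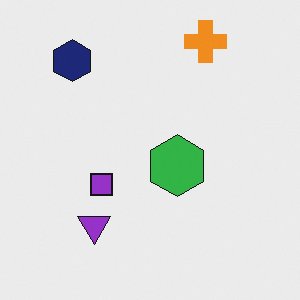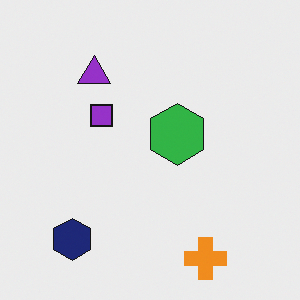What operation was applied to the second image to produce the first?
This is the original image flipped vertically (top ↔ bottom).

The orange cross is in the bottom-right of the second image and the top-right of the first — shapes on opposite sides of the horizontal midline have swapped in a mirror flip.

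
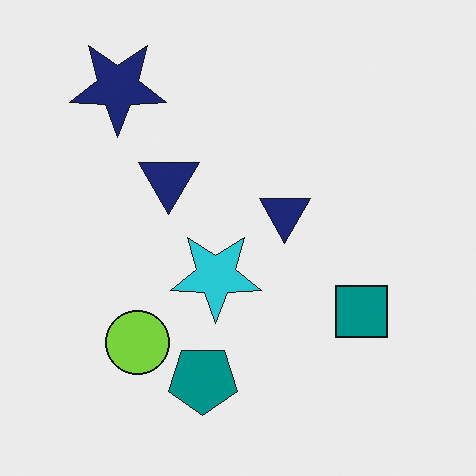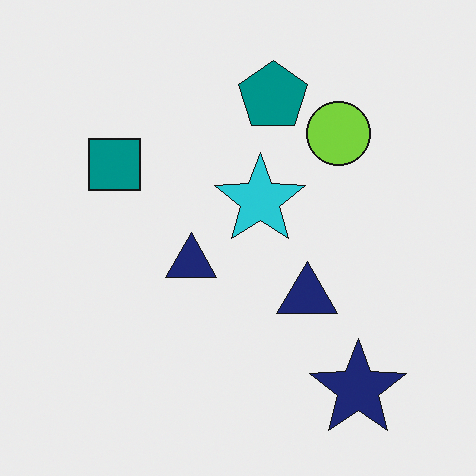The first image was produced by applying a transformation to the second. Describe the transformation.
Rotated 180°.

The navy star sits in the bottom-right of the second image and the top-left of the first — consistent with a whole-image 180° rotation.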